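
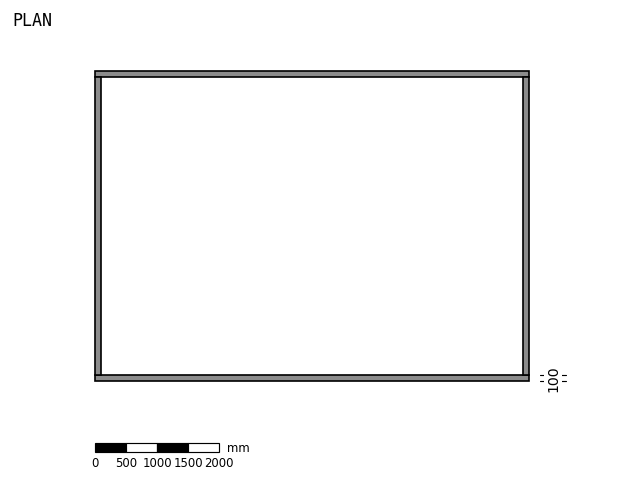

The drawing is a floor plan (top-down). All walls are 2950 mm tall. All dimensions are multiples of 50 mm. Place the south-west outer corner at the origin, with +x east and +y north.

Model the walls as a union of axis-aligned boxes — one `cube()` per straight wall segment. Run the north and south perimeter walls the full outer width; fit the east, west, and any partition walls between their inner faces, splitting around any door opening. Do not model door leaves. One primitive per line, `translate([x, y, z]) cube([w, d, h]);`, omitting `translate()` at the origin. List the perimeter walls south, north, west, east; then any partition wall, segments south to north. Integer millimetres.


cube([7000, 100, 2950]);
translate([0, 4900, 0]) cube([7000, 100, 2950]);
translate([0, 100, 0]) cube([100, 4800, 2950]);
translate([6900, 100, 0]) cube([100, 4800, 2950]);


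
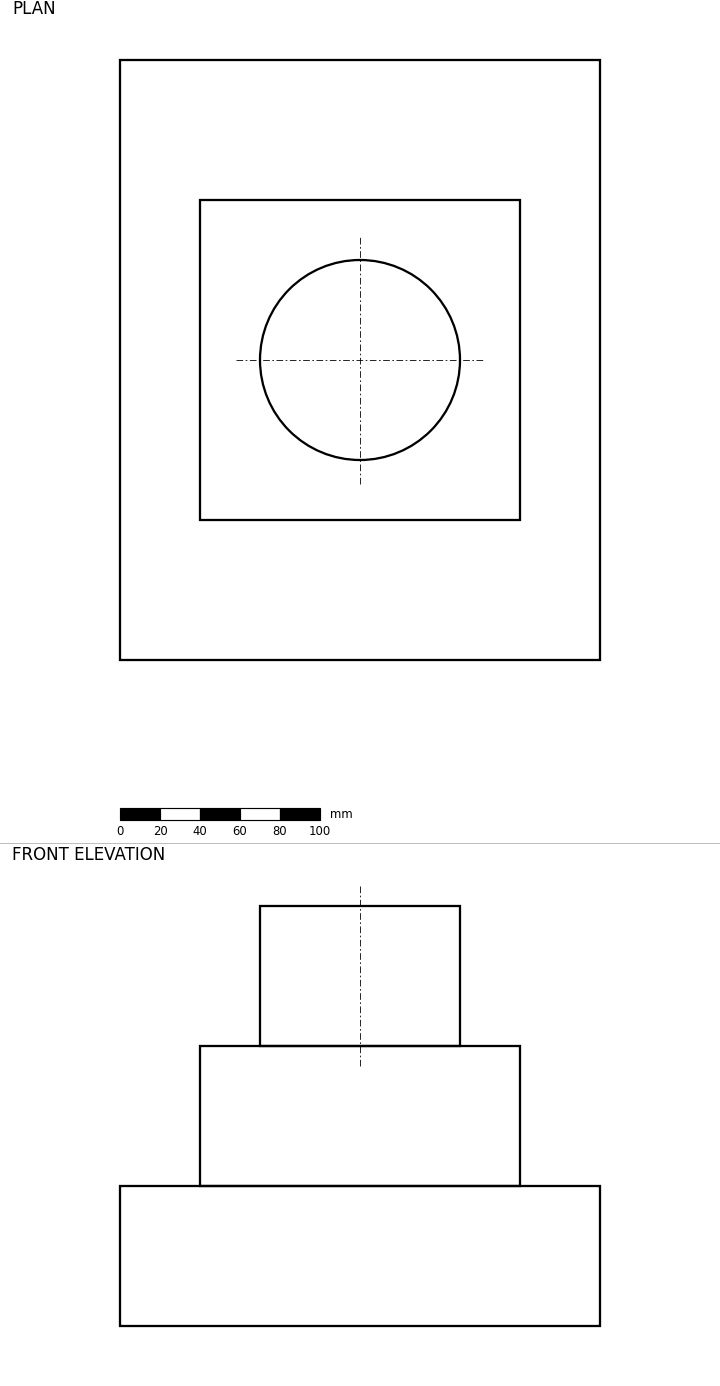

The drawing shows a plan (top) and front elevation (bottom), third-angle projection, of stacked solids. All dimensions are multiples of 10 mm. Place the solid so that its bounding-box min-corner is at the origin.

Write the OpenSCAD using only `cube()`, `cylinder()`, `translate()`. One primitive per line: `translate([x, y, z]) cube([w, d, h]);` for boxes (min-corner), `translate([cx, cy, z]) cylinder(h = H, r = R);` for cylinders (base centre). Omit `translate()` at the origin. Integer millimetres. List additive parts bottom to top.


cube([240, 300, 70]);
translate([40, 70, 70]) cube([160, 160, 70]);
translate([120, 150, 140]) cylinder(h = 70, r = 50);


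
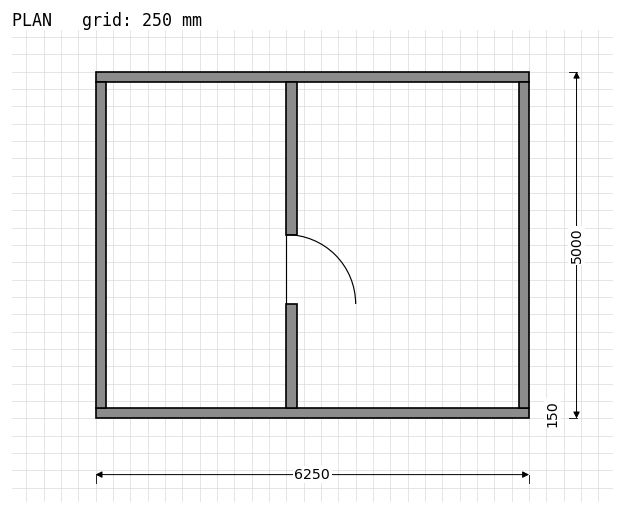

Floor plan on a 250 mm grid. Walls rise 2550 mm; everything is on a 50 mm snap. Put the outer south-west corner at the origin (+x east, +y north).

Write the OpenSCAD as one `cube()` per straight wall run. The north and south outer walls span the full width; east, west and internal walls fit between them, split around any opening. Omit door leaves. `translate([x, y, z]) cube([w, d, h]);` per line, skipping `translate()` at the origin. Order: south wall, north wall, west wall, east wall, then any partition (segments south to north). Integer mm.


cube([6250, 150, 2550]);
translate([0, 4850, 0]) cube([6250, 150, 2550]);
translate([0, 150, 0]) cube([150, 4700, 2550]);
translate([6100, 150, 0]) cube([150, 4700, 2550]);
translate([2750, 150, 0]) cube([150, 1500, 2550]);
translate([2750, 2650, 0]) cube([150, 2200, 2550]);


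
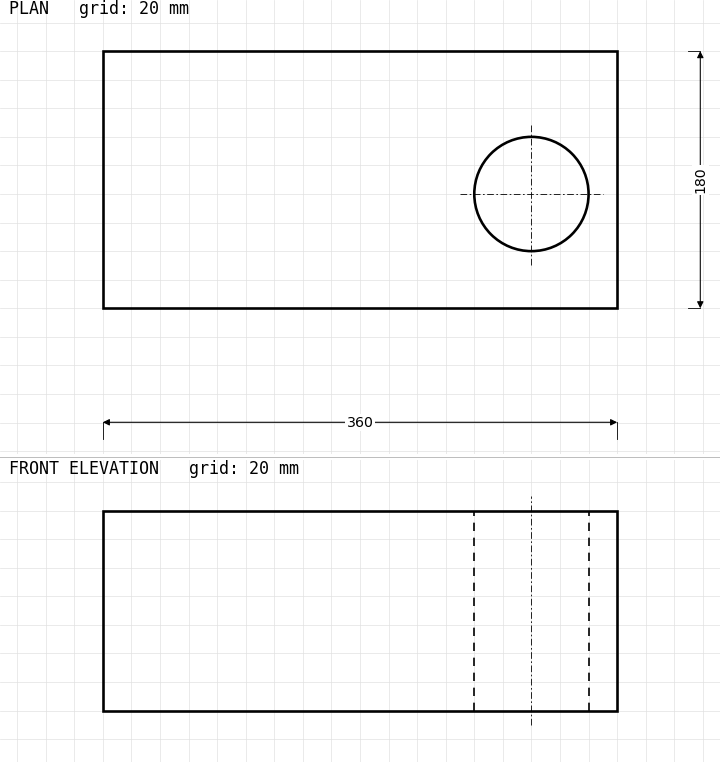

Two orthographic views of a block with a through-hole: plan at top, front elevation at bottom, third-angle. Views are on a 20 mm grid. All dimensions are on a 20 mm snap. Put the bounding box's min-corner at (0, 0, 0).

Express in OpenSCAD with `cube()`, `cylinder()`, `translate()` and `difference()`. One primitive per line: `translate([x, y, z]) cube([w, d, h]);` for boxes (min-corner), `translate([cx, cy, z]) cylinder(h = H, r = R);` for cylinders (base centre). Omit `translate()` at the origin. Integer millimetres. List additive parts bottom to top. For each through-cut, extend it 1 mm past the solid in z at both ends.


difference() {
  cube([360, 180, 140]);
  translate([300, 80, -1]) cylinder(h = 142, r = 40);
}


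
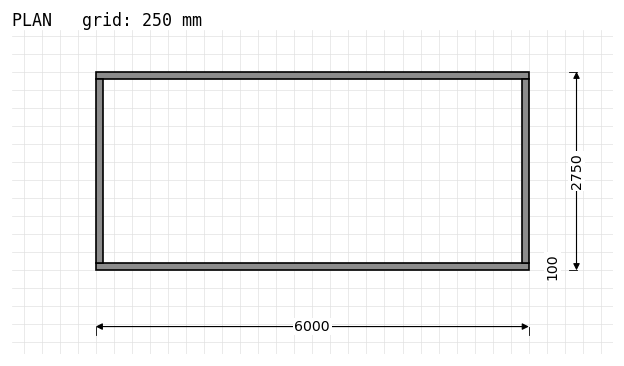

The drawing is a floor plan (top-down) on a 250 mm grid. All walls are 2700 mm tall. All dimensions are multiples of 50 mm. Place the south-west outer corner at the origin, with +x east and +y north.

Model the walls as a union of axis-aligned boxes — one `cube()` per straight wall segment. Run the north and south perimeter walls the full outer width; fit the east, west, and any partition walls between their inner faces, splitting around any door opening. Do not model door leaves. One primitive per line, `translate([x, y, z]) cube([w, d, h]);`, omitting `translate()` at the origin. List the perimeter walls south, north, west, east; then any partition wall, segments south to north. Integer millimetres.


cube([6000, 100, 2700]);
translate([0, 2650, 0]) cube([6000, 100, 2700]);
translate([0, 100, 0]) cube([100, 2550, 2700]);
translate([5900, 100, 0]) cube([100, 2550, 2700]);


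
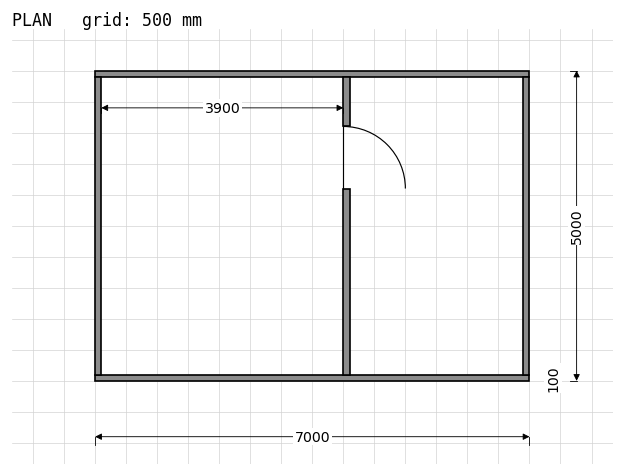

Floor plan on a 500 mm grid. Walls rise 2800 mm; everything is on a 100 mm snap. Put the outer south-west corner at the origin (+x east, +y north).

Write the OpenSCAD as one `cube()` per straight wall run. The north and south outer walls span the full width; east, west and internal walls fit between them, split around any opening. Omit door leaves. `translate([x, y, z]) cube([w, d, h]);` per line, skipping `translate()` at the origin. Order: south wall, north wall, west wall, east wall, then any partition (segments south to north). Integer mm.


cube([7000, 100, 2800]);
translate([0, 4900, 0]) cube([7000, 100, 2800]);
translate([0, 100, 0]) cube([100, 4800, 2800]);
translate([6900, 100, 0]) cube([100, 4800, 2800]);
translate([4000, 100, 0]) cube([100, 3000, 2800]);
translate([4000, 4100, 0]) cube([100, 800, 2800]);


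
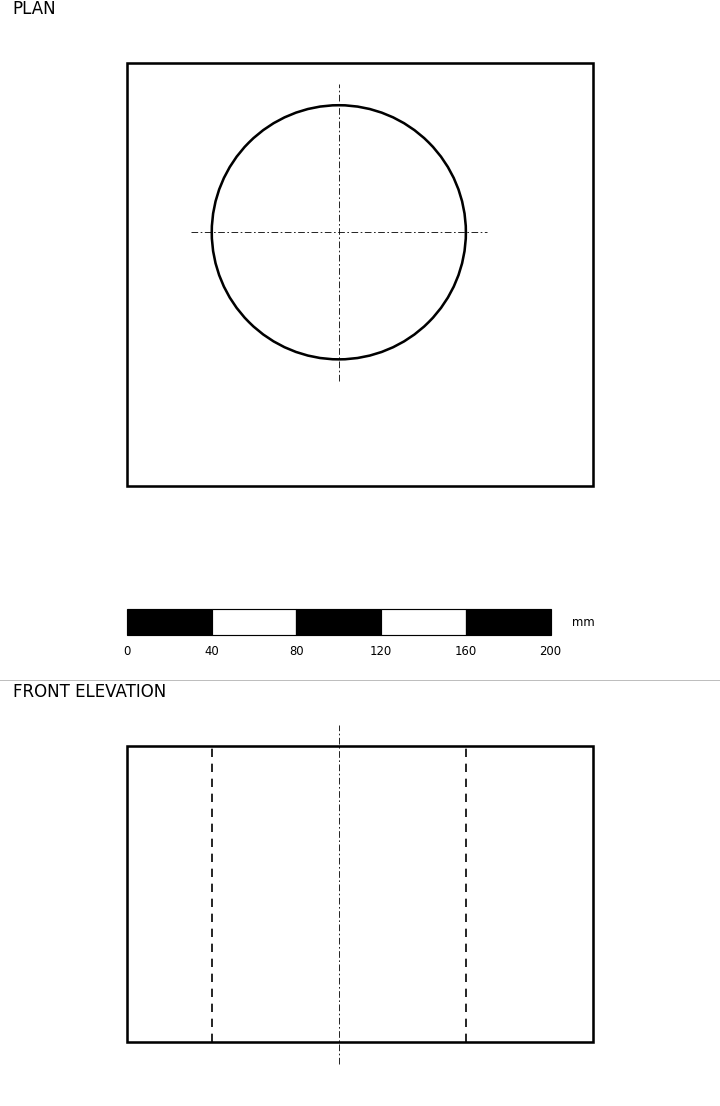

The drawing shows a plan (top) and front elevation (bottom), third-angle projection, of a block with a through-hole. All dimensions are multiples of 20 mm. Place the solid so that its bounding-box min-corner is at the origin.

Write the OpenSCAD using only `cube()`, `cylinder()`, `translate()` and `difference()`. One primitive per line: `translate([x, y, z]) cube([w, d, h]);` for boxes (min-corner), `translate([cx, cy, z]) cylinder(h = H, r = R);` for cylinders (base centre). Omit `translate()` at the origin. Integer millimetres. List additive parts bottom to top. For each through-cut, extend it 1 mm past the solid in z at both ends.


difference() {
  cube([220, 200, 140]);
  translate([100, 120, -1]) cylinder(h = 142, r = 60);
}


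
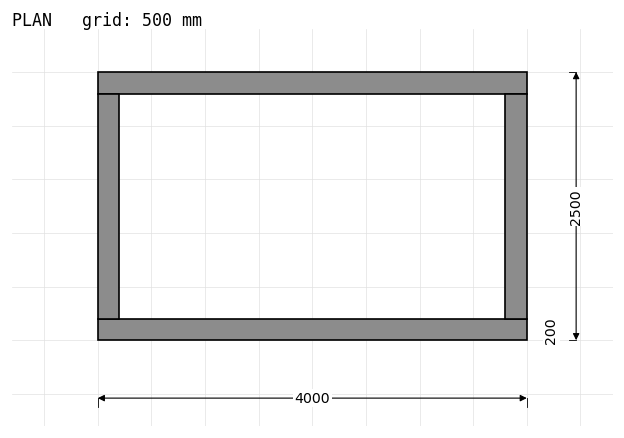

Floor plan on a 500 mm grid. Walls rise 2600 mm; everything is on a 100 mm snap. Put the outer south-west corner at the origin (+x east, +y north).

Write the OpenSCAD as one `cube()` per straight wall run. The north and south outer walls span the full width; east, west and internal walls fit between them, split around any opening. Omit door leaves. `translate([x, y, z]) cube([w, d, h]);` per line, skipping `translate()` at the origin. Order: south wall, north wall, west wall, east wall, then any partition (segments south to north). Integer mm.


cube([4000, 200, 2600]);
translate([0, 2300, 0]) cube([4000, 200, 2600]);
translate([0, 200, 0]) cube([200, 2100, 2600]);
translate([3800, 200, 0]) cube([200, 2100, 2600]);


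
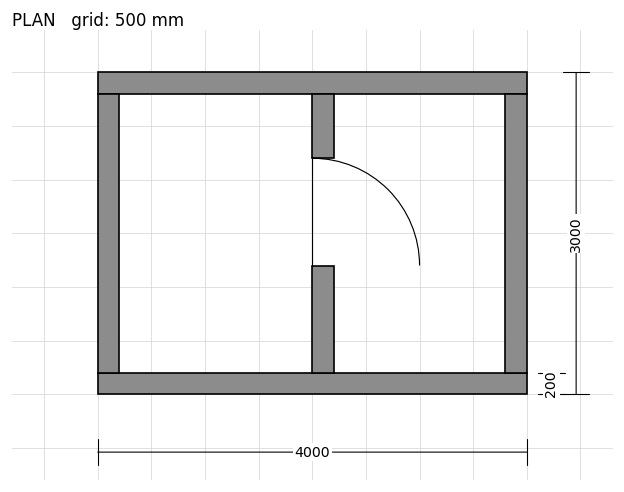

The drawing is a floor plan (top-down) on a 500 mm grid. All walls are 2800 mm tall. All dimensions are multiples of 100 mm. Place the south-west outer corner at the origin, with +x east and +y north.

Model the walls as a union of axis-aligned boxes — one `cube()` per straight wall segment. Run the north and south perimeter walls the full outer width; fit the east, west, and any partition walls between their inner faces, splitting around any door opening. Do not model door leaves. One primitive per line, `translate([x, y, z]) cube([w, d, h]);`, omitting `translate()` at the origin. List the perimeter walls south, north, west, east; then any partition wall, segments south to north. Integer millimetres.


cube([4000, 200, 2800]);
translate([0, 2800, 0]) cube([4000, 200, 2800]);
translate([0, 200, 0]) cube([200, 2600, 2800]);
translate([3800, 200, 0]) cube([200, 2600, 2800]);
translate([2000, 200, 0]) cube([200, 1000, 2800]);
translate([2000, 2200, 0]) cube([200, 600, 2800]);


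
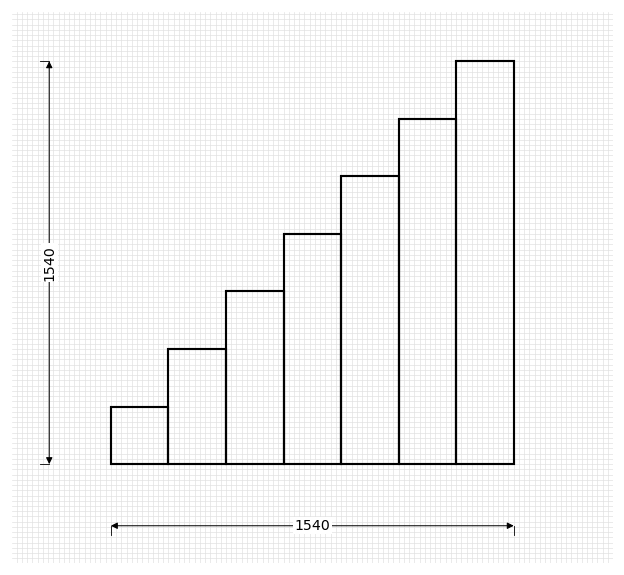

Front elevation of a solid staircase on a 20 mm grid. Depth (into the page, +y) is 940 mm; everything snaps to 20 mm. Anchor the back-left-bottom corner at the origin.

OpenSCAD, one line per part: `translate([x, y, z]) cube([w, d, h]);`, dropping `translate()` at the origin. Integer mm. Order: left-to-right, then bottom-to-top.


cube([220, 940, 220]);
translate([220, 0, 0]) cube([220, 940, 440]);
translate([440, 0, 0]) cube([220, 940, 660]);
translate([660, 0, 0]) cube([220, 940, 880]);
translate([880, 0, 0]) cube([220, 940, 1100]);
translate([1100, 0, 0]) cube([220, 940, 1320]);
translate([1320, 0, 0]) cube([220, 940, 1540]);


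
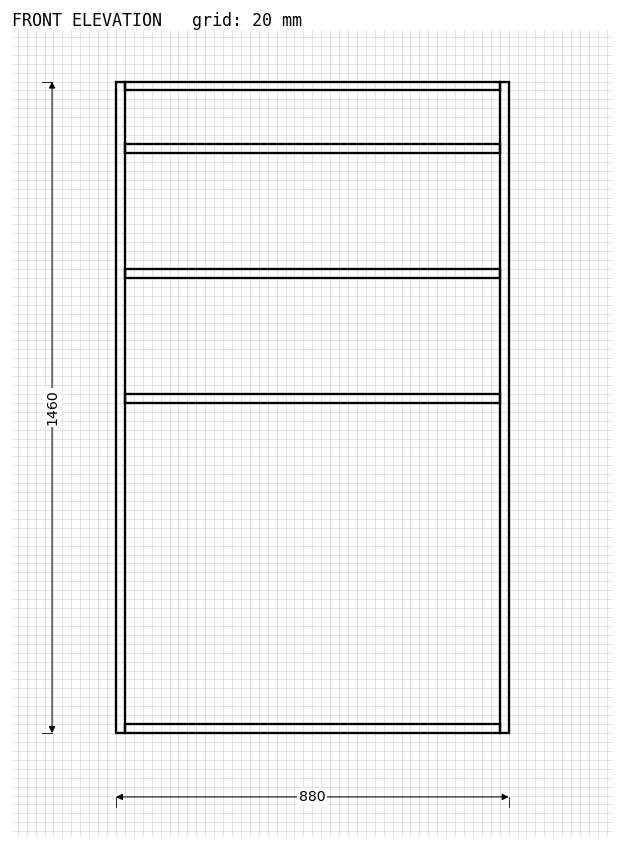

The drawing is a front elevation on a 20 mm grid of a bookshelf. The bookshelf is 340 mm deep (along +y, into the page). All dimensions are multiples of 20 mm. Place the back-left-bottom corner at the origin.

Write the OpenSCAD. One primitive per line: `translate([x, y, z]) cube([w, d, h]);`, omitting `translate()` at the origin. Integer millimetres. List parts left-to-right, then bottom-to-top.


cube([20, 340, 1460]);
translate([20, 0, 0]) cube([840, 340, 20]);
translate([20, 0, 740]) cube([840, 340, 20]);
translate([20, 0, 1020]) cube([840, 340, 20]);
translate([20, 0, 1300]) cube([840, 340, 20]);
translate([20, 0, 1440]) cube([840, 340, 20]);
translate([860, 0, 0]) cube([20, 340, 1460]);


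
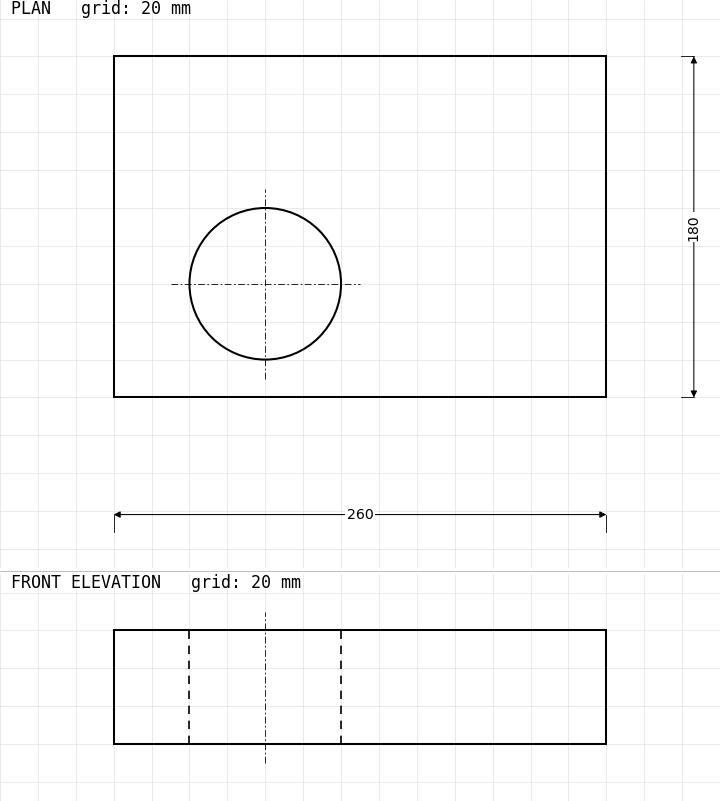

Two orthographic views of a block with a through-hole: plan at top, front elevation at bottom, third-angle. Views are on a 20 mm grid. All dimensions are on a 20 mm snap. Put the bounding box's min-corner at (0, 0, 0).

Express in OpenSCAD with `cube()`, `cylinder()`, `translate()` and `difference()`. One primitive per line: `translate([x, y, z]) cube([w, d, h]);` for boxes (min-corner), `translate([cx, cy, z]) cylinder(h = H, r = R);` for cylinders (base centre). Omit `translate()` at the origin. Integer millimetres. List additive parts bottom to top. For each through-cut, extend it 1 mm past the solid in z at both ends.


difference() {
  cube([260, 180, 60]);
  translate([80, 60, -1]) cylinder(h = 62, r = 40);
}


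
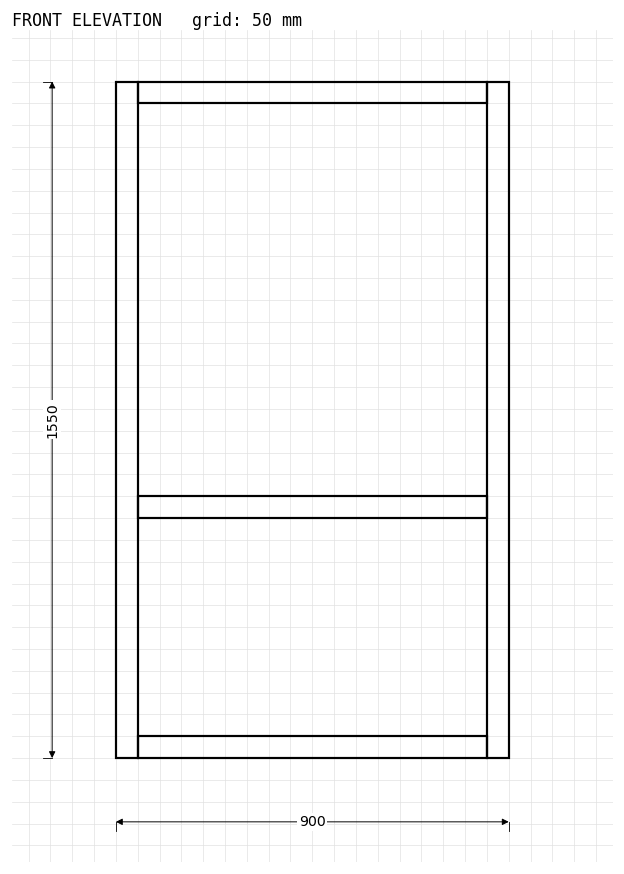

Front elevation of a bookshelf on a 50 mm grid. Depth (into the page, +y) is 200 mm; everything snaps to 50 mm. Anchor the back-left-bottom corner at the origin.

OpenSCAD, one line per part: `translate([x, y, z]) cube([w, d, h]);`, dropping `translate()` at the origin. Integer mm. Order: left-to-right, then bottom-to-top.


cube([50, 200, 1550]);
translate([50, 0, 0]) cube([800, 200, 50]);
translate([50, 0, 550]) cube([800, 200, 50]);
translate([50, 0, 1500]) cube([800, 200, 50]);
translate([850, 0, 0]) cube([50, 200, 1550]);


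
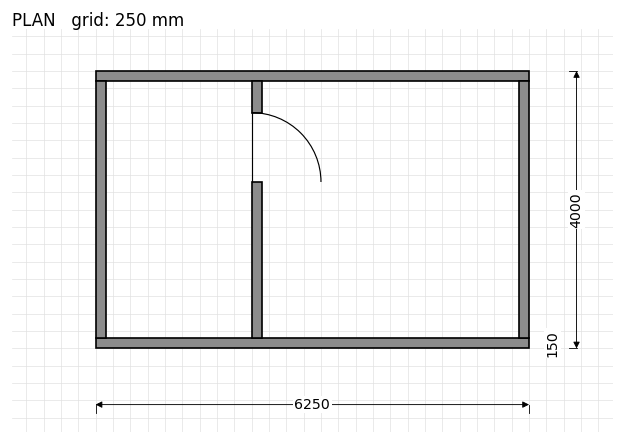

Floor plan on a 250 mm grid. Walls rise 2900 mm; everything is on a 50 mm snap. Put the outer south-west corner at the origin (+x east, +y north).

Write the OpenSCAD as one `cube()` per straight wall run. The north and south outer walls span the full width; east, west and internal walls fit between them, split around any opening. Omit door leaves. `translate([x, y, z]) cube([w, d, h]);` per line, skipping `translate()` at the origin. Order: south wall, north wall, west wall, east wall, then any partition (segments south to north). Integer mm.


cube([6250, 150, 2900]);
translate([0, 3850, 0]) cube([6250, 150, 2900]);
translate([0, 150, 0]) cube([150, 3700, 2900]);
translate([6100, 150, 0]) cube([150, 3700, 2900]);
translate([2250, 150, 0]) cube([150, 2250, 2900]);
translate([2250, 3400, 0]) cube([150, 450, 2900]);


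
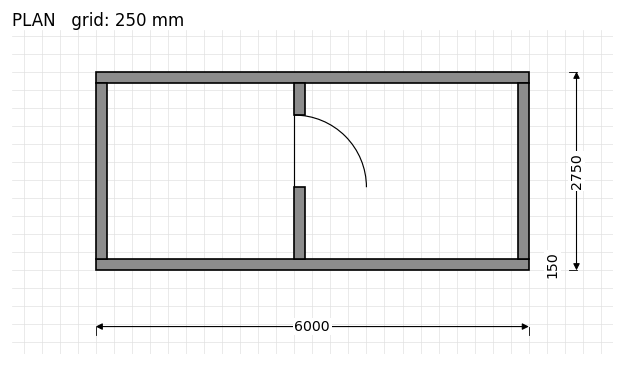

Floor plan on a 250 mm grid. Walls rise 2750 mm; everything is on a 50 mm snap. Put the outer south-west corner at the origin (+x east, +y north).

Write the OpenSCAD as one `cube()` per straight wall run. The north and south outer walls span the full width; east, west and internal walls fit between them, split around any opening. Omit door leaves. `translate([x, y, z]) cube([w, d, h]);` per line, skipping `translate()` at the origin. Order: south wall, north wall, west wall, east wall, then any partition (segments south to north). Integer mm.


cube([6000, 150, 2750]);
translate([0, 2600, 0]) cube([6000, 150, 2750]);
translate([0, 150, 0]) cube([150, 2450, 2750]);
translate([5850, 150, 0]) cube([150, 2450, 2750]);
translate([2750, 150, 0]) cube([150, 1000, 2750]);
translate([2750, 2150, 0]) cube([150, 450, 2750]);


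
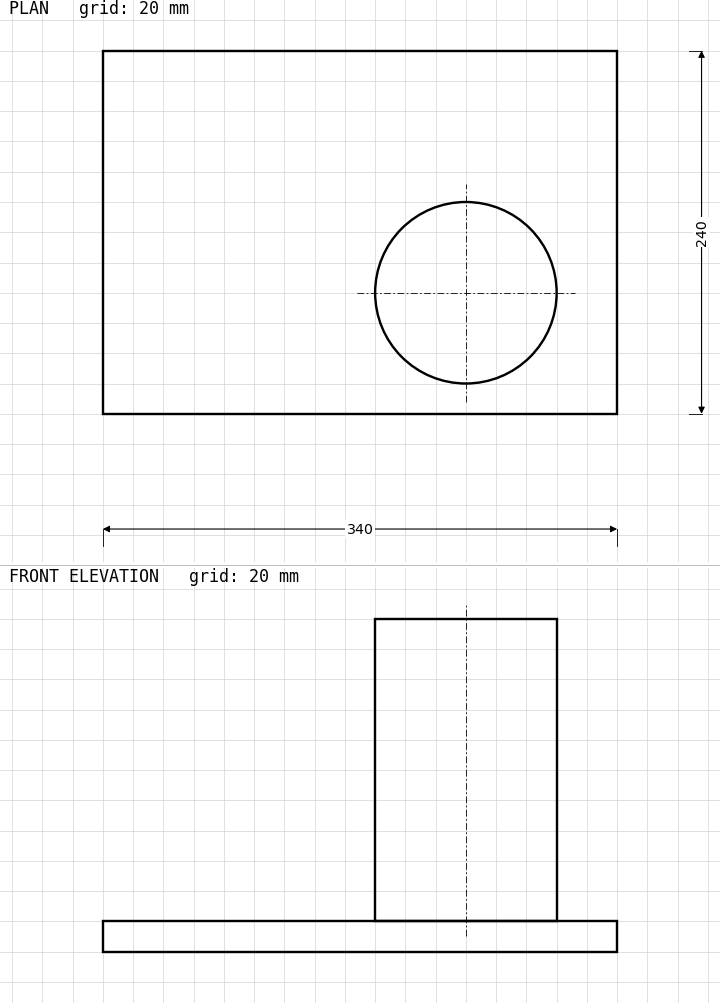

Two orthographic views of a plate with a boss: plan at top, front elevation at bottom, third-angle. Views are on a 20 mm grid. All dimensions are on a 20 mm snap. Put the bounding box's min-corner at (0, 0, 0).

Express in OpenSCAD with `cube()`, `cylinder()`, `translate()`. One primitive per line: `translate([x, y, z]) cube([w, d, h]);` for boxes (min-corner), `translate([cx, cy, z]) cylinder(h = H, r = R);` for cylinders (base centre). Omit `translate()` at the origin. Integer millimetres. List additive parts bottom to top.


cube([340, 240, 20]);
translate([240, 80, 20]) cylinder(h = 200, r = 60);


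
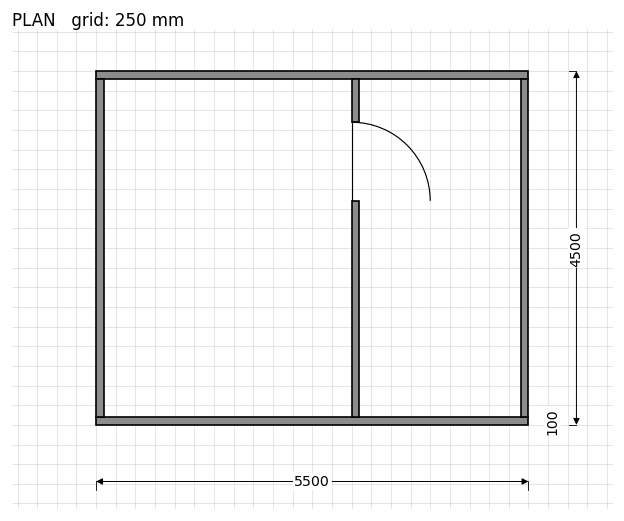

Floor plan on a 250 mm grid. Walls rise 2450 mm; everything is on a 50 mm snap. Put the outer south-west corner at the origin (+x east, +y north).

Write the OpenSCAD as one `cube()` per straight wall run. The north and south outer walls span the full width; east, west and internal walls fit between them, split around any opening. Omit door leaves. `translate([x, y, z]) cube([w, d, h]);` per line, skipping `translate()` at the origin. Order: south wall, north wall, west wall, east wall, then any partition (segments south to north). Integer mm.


cube([5500, 100, 2450]);
translate([0, 4400, 0]) cube([5500, 100, 2450]);
translate([0, 100, 0]) cube([100, 4300, 2450]);
translate([5400, 100, 0]) cube([100, 4300, 2450]);
translate([3250, 100, 0]) cube([100, 2750, 2450]);
translate([3250, 3850, 0]) cube([100, 550, 2450]);


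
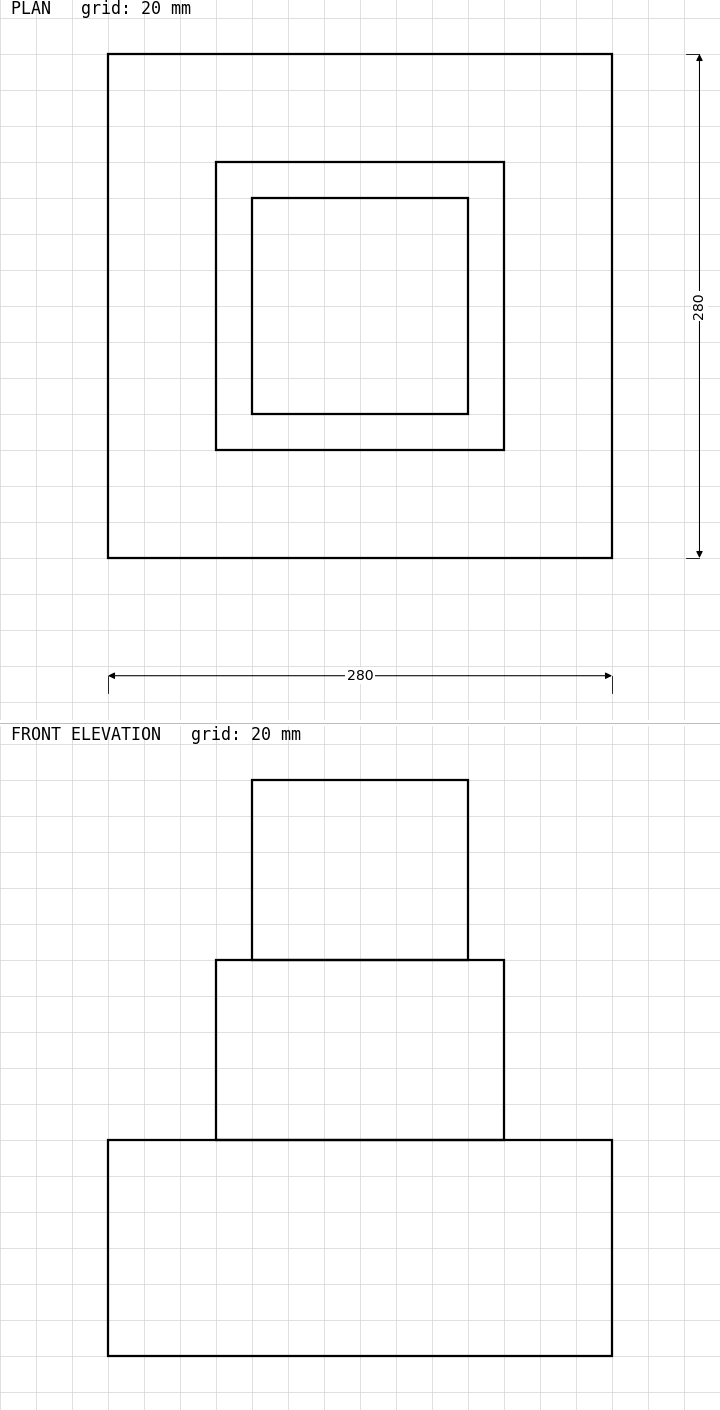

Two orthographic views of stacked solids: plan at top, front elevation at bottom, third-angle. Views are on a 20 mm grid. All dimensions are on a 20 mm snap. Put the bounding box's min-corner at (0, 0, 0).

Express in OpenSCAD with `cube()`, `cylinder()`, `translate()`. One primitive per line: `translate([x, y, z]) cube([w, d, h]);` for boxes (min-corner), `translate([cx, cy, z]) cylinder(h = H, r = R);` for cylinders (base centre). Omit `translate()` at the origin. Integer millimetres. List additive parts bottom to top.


cube([280, 280, 120]);
translate([60, 60, 120]) cube([160, 160, 100]);
translate([80, 80, 220]) cube([120, 120, 100]);


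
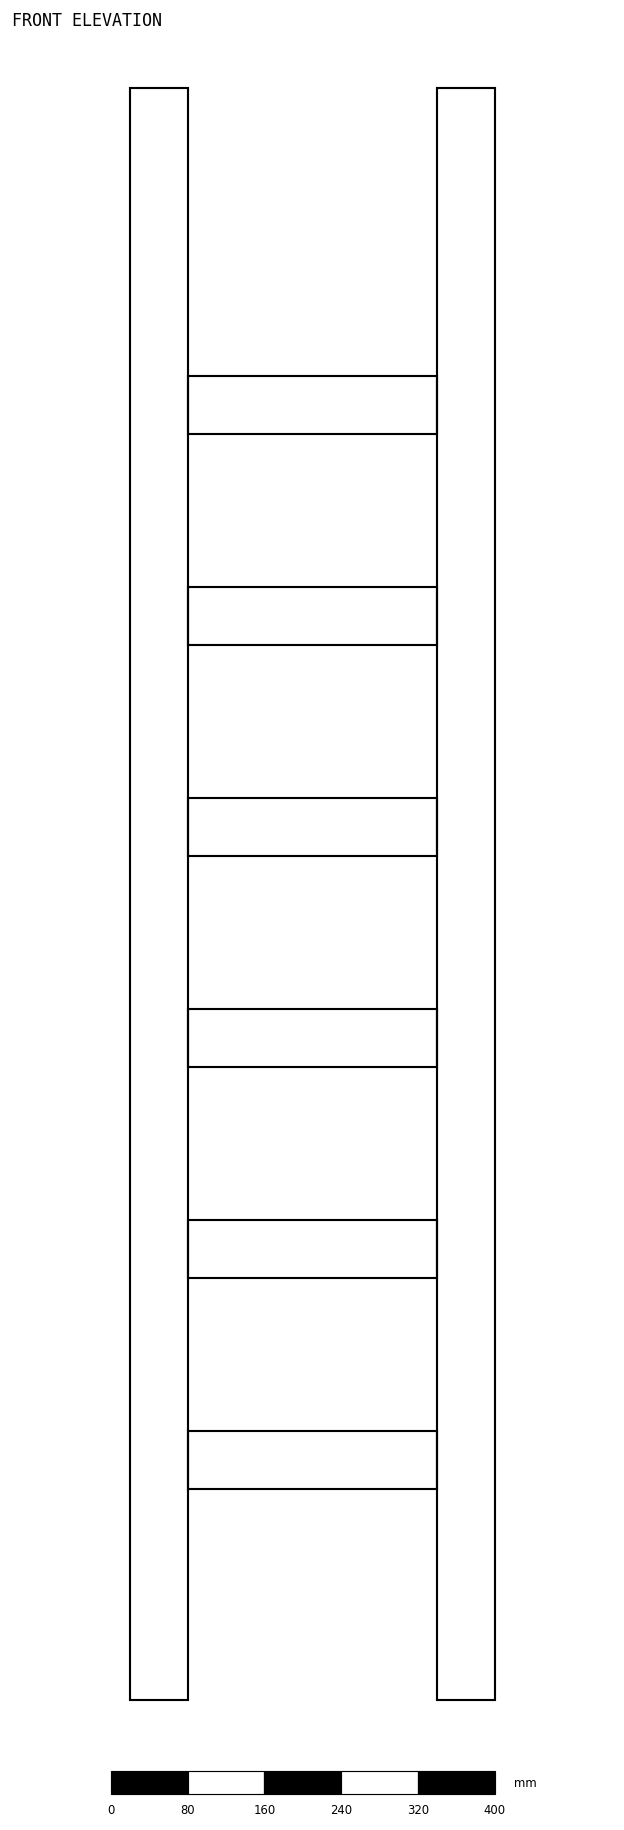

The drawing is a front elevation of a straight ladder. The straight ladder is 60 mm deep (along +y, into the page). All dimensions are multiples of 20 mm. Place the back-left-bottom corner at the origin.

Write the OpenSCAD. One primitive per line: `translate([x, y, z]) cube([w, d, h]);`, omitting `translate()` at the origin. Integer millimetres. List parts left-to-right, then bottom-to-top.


cube([60, 60, 1680]);
translate([60, 0, 220]) cube([260, 60, 60]);
translate([60, 0, 440]) cube([260, 60, 60]);
translate([60, 0, 660]) cube([260, 60, 60]);
translate([60, 0, 880]) cube([260, 60, 60]);
translate([60, 0, 1100]) cube([260, 60, 60]);
translate([60, 0, 1320]) cube([260, 60, 60]);
translate([320, 0, 0]) cube([60, 60, 1680]);


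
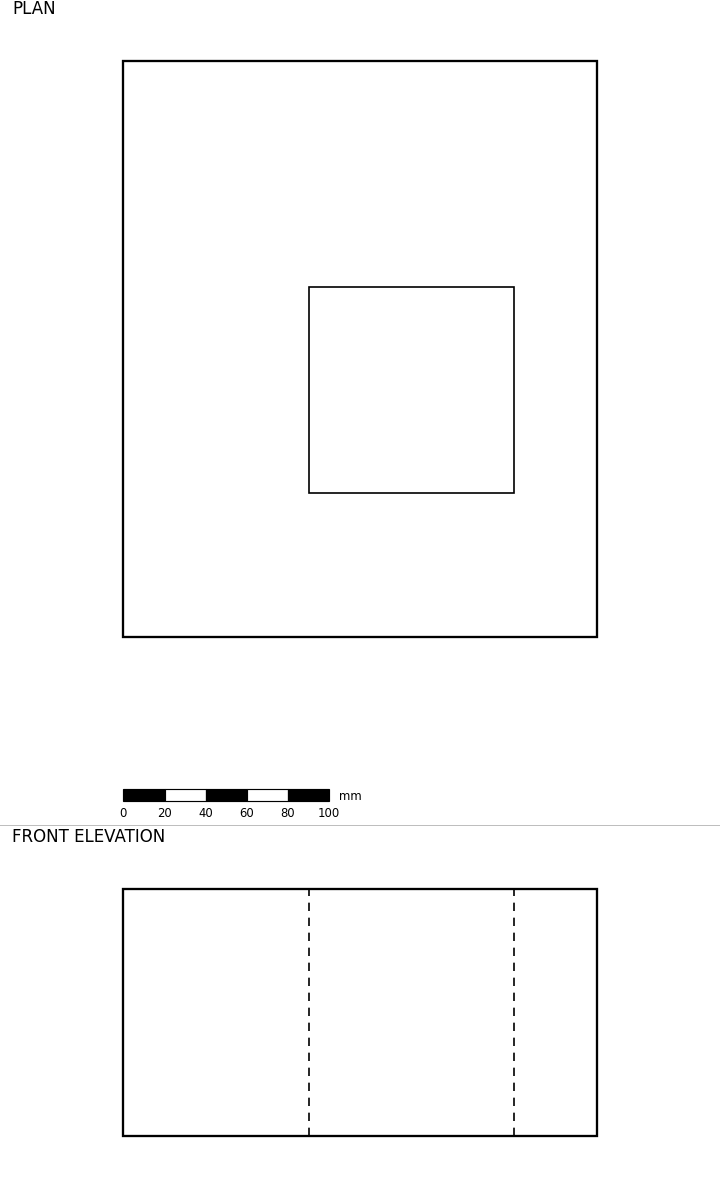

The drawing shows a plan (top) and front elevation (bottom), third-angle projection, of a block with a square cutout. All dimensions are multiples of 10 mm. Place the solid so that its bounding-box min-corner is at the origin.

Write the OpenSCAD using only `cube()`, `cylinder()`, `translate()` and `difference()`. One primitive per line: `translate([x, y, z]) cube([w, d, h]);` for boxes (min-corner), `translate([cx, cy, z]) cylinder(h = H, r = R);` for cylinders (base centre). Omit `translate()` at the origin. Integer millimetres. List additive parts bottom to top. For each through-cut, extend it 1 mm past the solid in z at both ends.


difference() {
  cube([230, 280, 120]);
  translate([90, 70, -1]) cube([100, 100, 122]);
}


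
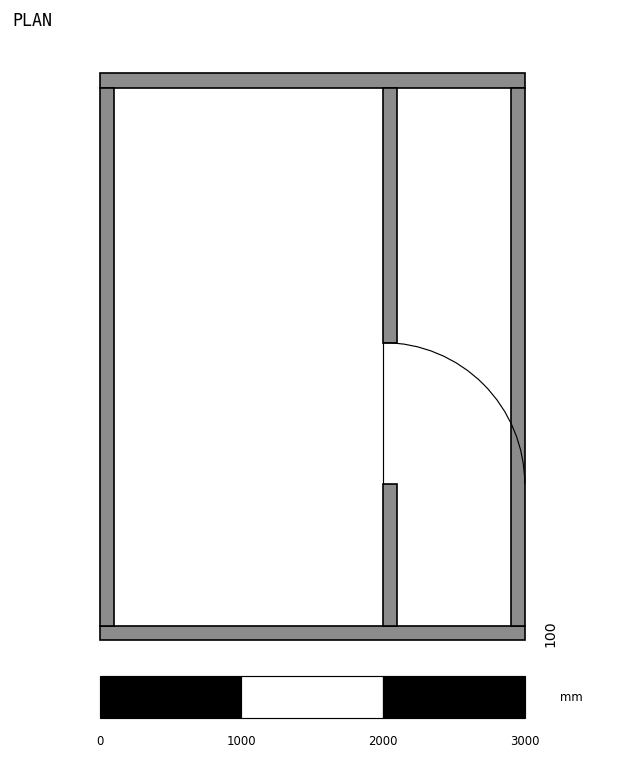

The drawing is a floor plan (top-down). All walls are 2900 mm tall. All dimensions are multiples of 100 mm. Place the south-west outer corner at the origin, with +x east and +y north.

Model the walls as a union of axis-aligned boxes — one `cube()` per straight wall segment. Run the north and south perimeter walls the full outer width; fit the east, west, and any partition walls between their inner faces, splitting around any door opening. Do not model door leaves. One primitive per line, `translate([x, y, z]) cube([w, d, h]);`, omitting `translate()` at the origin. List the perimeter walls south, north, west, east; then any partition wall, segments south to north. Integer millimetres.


cube([3000, 100, 2900]);
translate([0, 3900, 0]) cube([3000, 100, 2900]);
translate([0, 100, 0]) cube([100, 3800, 2900]);
translate([2900, 100, 0]) cube([100, 3800, 2900]);
translate([2000, 100, 0]) cube([100, 1000, 2900]);
translate([2000, 2100, 0]) cube([100, 1800, 2900]);


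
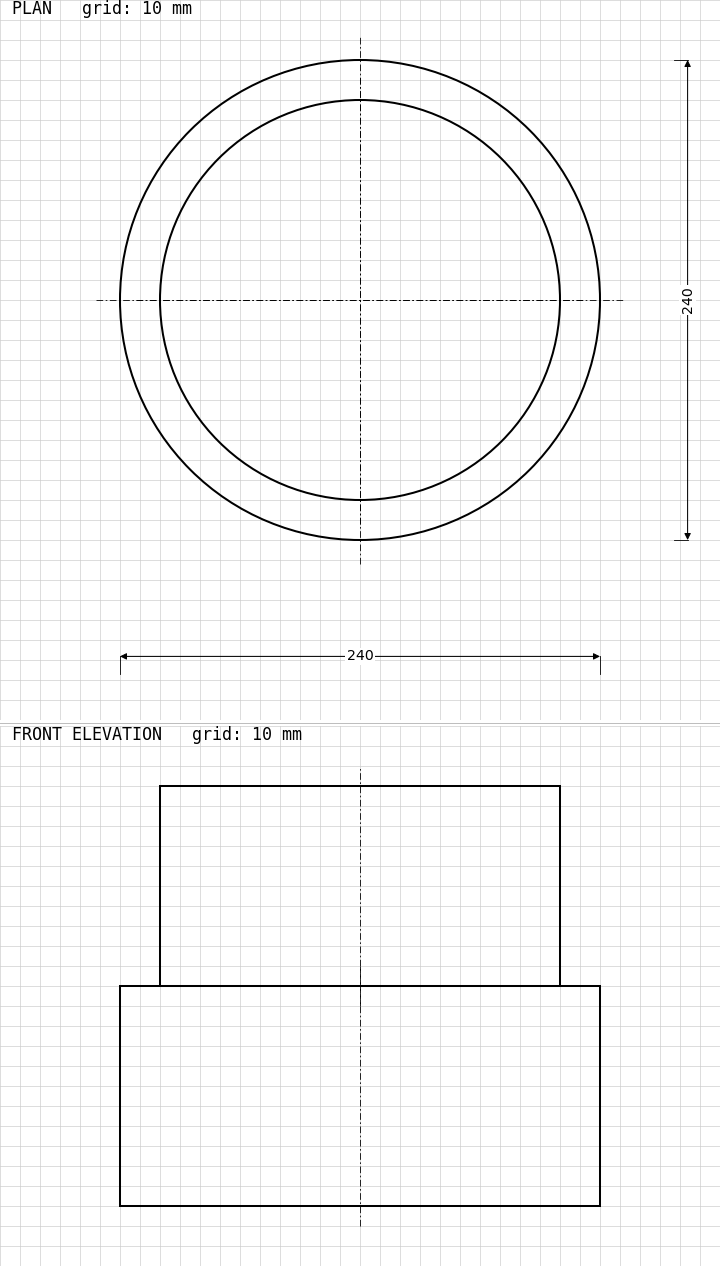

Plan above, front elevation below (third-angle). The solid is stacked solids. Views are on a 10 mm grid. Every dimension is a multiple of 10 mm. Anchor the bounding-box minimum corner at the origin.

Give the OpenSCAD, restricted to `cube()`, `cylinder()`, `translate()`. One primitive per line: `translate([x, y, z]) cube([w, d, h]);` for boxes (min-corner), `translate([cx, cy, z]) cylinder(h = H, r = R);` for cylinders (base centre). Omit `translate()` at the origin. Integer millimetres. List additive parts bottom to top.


translate([120, 120, 0]) cylinder(h = 110, r = 120);
translate([120, 120, 110]) cylinder(h = 100, r = 100);


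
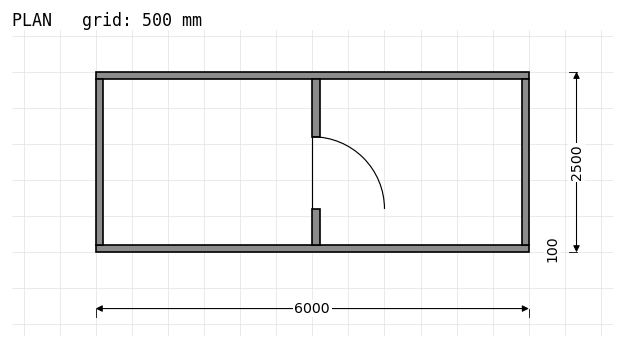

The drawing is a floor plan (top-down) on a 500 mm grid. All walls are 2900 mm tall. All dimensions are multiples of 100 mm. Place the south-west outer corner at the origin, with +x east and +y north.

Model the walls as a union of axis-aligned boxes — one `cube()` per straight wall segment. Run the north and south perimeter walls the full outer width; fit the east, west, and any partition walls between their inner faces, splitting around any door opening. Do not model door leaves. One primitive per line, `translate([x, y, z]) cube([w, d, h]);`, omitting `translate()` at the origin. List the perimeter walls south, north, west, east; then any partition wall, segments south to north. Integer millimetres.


cube([6000, 100, 2900]);
translate([0, 2400, 0]) cube([6000, 100, 2900]);
translate([0, 100, 0]) cube([100, 2300, 2900]);
translate([5900, 100, 0]) cube([100, 2300, 2900]);
translate([3000, 100, 0]) cube([100, 500, 2900]);
translate([3000, 1600, 0]) cube([100, 800, 2900]);


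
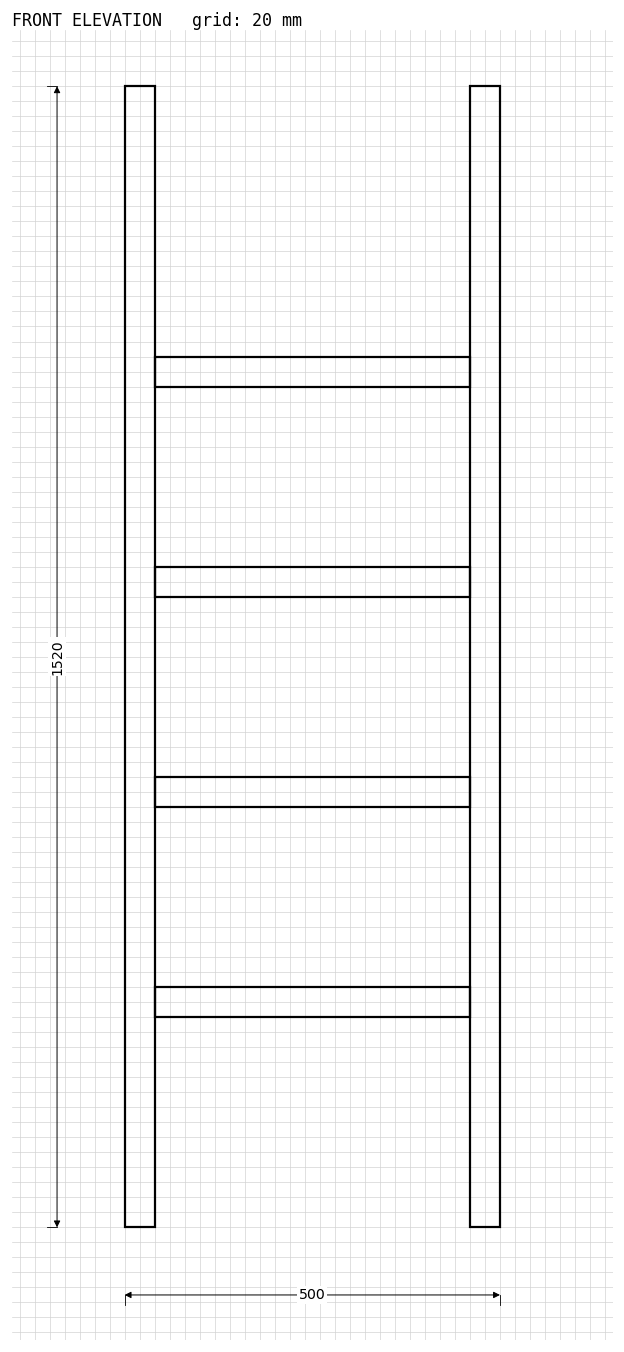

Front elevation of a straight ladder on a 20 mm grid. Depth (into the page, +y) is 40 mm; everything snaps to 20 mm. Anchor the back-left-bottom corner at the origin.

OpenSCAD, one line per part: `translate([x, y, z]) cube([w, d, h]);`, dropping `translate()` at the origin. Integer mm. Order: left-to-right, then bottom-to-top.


cube([40, 40, 1520]);
translate([40, 0, 280]) cube([420, 40, 40]);
translate([40, 0, 560]) cube([420, 40, 40]);
translate([40, 0, 840]) cube([420, 40, 40]);
translate([40, 0, 1120]) cube([420, 40, 40]);
translate([460, 0, 0]) cube([40, 40, 1520]);


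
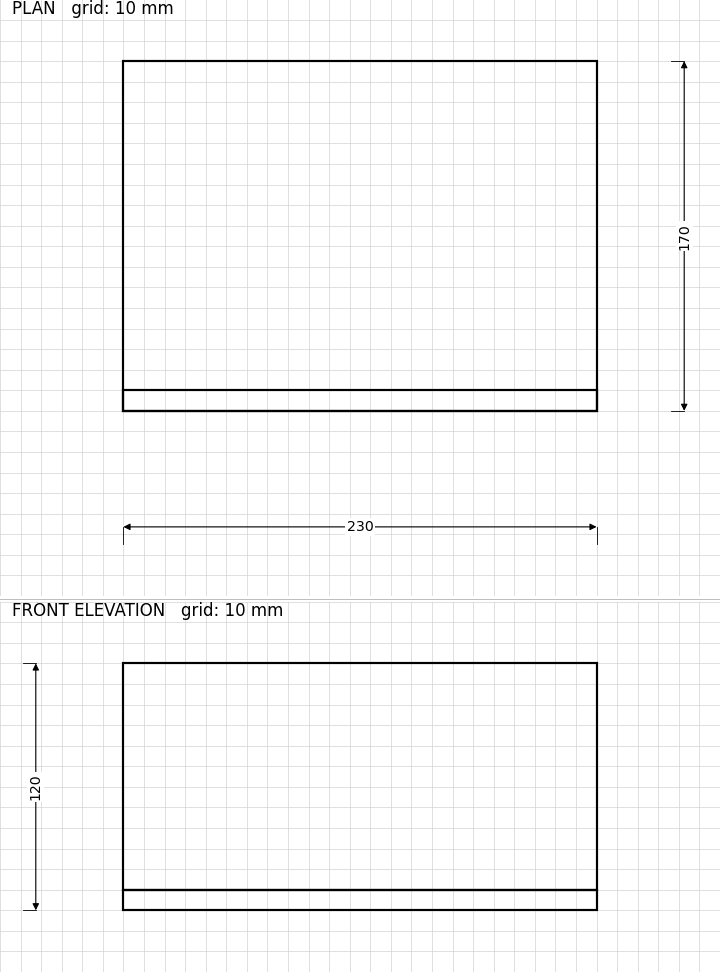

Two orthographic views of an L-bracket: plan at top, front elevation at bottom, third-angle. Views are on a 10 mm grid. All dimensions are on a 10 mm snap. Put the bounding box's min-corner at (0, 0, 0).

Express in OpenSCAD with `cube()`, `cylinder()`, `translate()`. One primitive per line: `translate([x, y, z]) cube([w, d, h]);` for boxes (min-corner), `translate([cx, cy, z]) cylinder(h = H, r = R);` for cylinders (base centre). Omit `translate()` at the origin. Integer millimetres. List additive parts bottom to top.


cube([230, 170, 10]);
translate([0, 0, 10]) cube([230, 10, 110]);


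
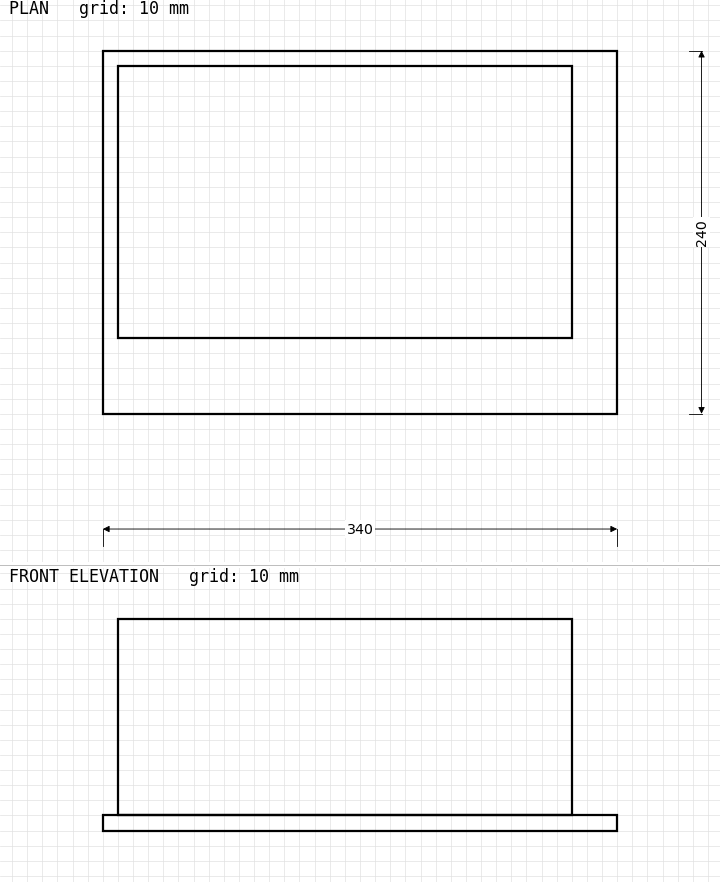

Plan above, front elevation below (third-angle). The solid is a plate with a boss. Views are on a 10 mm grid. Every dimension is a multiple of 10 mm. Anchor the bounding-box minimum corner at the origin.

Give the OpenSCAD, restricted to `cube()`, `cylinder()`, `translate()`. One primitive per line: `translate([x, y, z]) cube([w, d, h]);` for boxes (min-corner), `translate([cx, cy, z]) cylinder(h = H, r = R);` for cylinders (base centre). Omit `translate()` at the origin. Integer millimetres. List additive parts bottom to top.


cube([340, 240, 10]);
translate([10, 50, 10]) cube([300, 180, 130]);


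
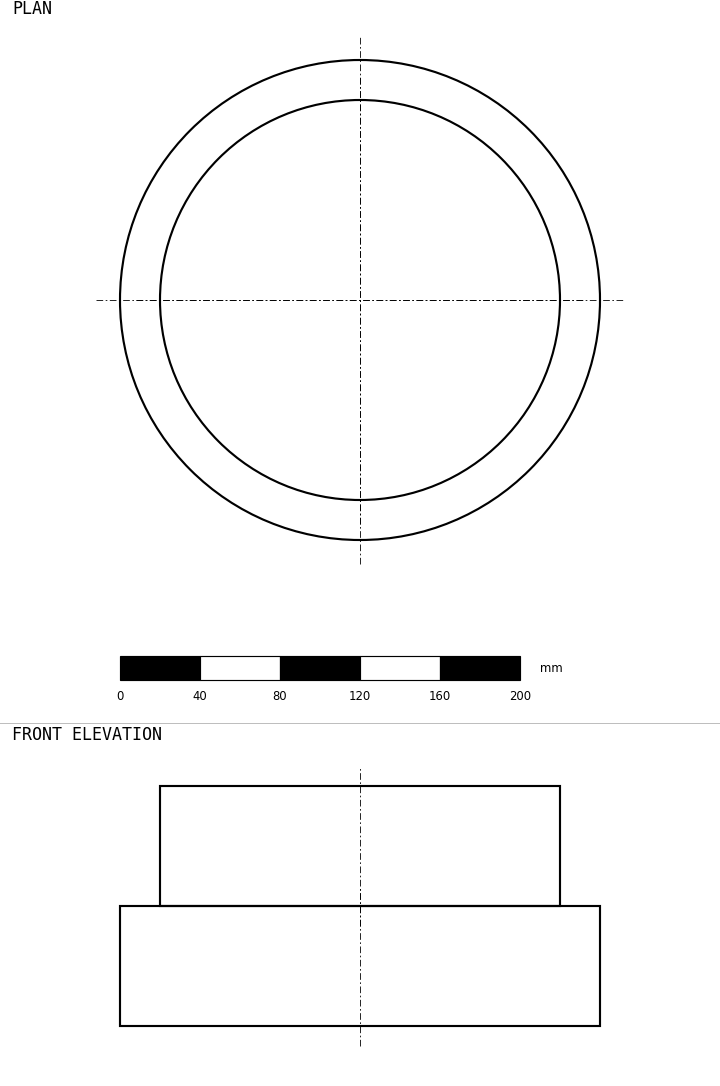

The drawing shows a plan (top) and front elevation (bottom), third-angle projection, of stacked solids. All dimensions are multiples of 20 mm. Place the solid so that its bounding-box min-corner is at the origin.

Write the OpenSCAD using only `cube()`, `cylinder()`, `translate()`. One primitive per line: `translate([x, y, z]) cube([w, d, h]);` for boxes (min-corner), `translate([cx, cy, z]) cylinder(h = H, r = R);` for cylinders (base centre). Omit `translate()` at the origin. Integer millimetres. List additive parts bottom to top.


translate([120, 120, 0]) cylinder(h = 60, r = 120);
translate([120, 120, 60]) cylinder(h = 60, r = 100);


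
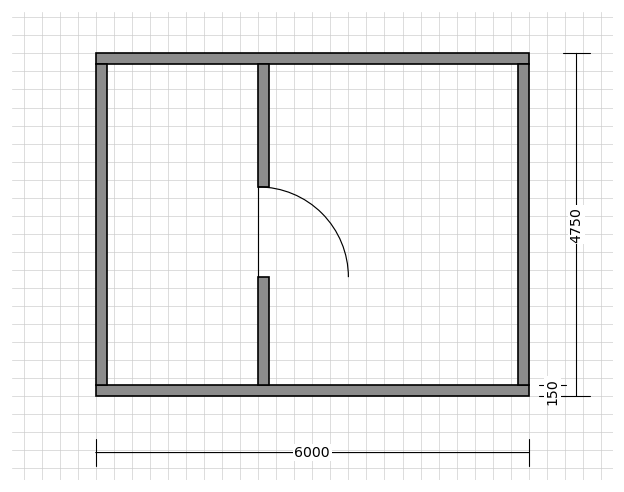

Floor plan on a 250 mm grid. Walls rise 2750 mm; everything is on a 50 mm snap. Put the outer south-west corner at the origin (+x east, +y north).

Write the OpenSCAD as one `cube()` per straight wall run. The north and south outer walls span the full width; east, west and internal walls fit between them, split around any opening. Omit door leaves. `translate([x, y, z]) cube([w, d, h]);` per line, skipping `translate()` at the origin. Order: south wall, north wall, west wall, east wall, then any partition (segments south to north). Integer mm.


cube([6000, 150, 2750]);
translate([0, 4600, 0]) cube([6000, 150, 2750]);
translate([0, 150, 0]) cube([150, 4450, 2750]);
translate([5850, 150, 0]) cube([150, 4450, 2750]);
translate([2250, 150, 0]) cube([150, 1500, 2750]);
translate([2250, 2900, 0]) cube([150, 1700, 2750]);


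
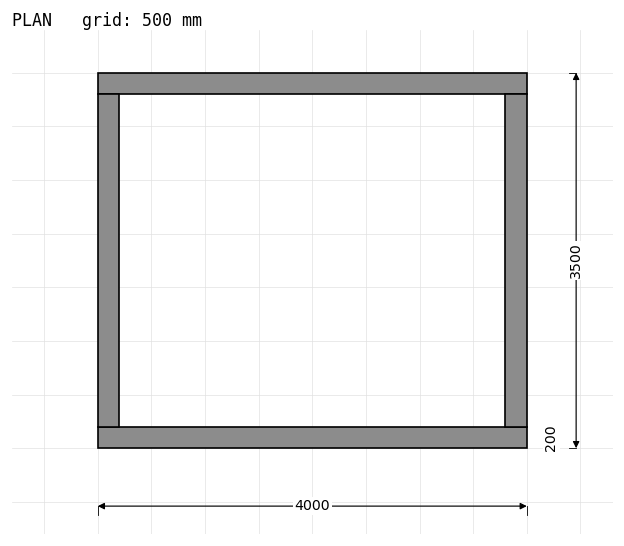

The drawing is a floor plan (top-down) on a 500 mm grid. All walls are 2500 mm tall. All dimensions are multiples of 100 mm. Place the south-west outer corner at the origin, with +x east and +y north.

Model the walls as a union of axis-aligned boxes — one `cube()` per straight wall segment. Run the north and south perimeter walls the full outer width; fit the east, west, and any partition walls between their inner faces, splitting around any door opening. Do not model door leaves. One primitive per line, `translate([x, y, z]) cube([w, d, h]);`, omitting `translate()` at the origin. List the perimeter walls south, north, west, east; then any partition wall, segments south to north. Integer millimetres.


cube([4000, 200, 2500]);
translate([0, 3300, 0]) cube([4000, 200, 2500]);
translate([0, 200, 0]) cube([200, 3100, 2500]);
translate([3800, 200, 0]) cube([200, 3100, 2500]);


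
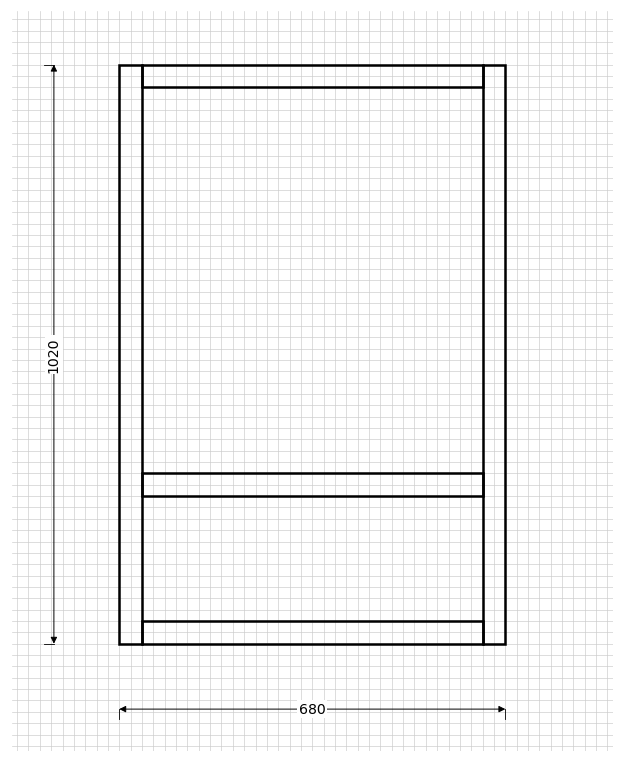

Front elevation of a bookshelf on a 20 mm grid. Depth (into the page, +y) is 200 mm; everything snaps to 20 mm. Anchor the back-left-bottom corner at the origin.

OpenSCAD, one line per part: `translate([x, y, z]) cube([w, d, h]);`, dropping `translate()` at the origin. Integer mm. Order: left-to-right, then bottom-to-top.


cube([40, 200, 1020]);
translate([40, 0, 0]) cube([600, 200, 40]);
translate([40, 0, 260]) cube([600, 200, 40]);
translate([40, 0, 980]) cube([600, 200, 40]);
translate([640, 0, 0]) cube([40, 200, 1020]);


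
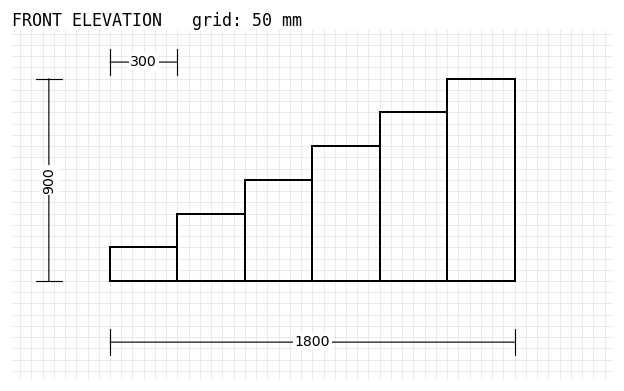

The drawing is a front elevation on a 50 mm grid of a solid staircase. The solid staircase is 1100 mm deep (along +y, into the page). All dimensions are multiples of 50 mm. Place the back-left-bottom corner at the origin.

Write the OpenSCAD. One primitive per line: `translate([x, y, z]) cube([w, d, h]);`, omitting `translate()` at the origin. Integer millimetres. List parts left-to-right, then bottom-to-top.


cube([300, 1100, 150]);
translate([300, 0, 0]) cube([300, 1100, 300]);
translate([600, 0, 0]) cube([300, 1100, 450]);
translate([900, 0, 0]) cube([300, 1100, 600]);
translate([1200, 0, 0]) cube([300, 1100, 750]);
translate([1500, 0, 0]) cube([300, 1100, 900]);


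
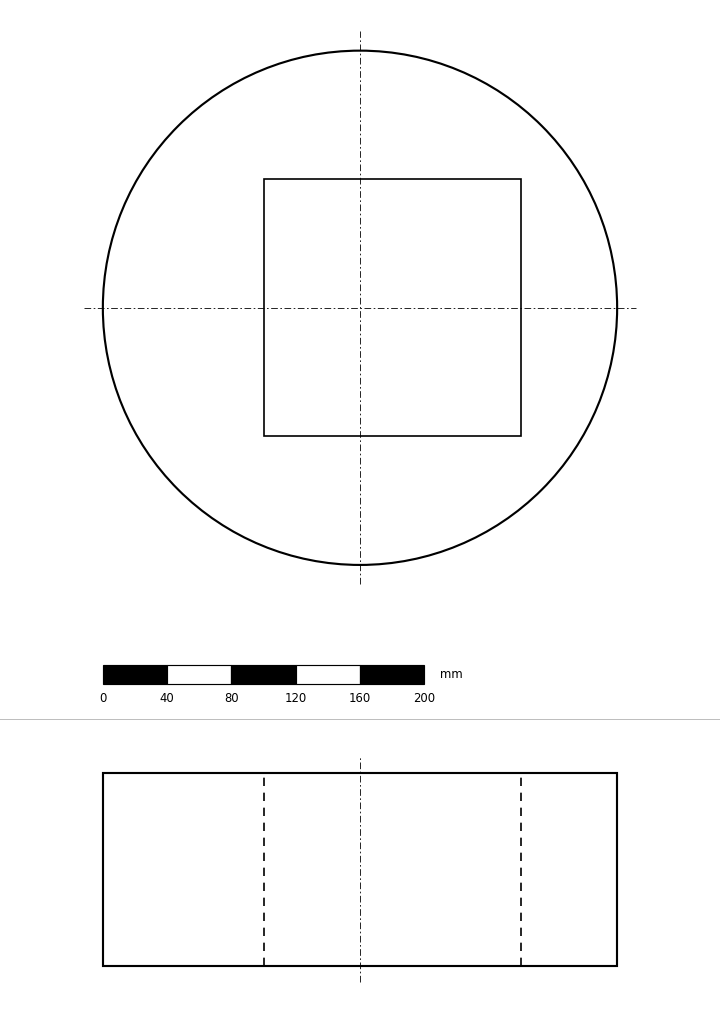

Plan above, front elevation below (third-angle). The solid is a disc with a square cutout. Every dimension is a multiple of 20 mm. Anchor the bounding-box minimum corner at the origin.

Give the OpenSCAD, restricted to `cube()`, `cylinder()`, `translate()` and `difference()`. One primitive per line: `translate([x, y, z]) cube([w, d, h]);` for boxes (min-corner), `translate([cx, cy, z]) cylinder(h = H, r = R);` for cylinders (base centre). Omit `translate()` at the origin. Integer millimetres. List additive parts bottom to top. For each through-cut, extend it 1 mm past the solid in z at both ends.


difference() {
  translate([160, 160, 0]) cylinder(h = 120, r = 160);
  translate([100, 80, -1]) cube([160, 160, 122]);
}


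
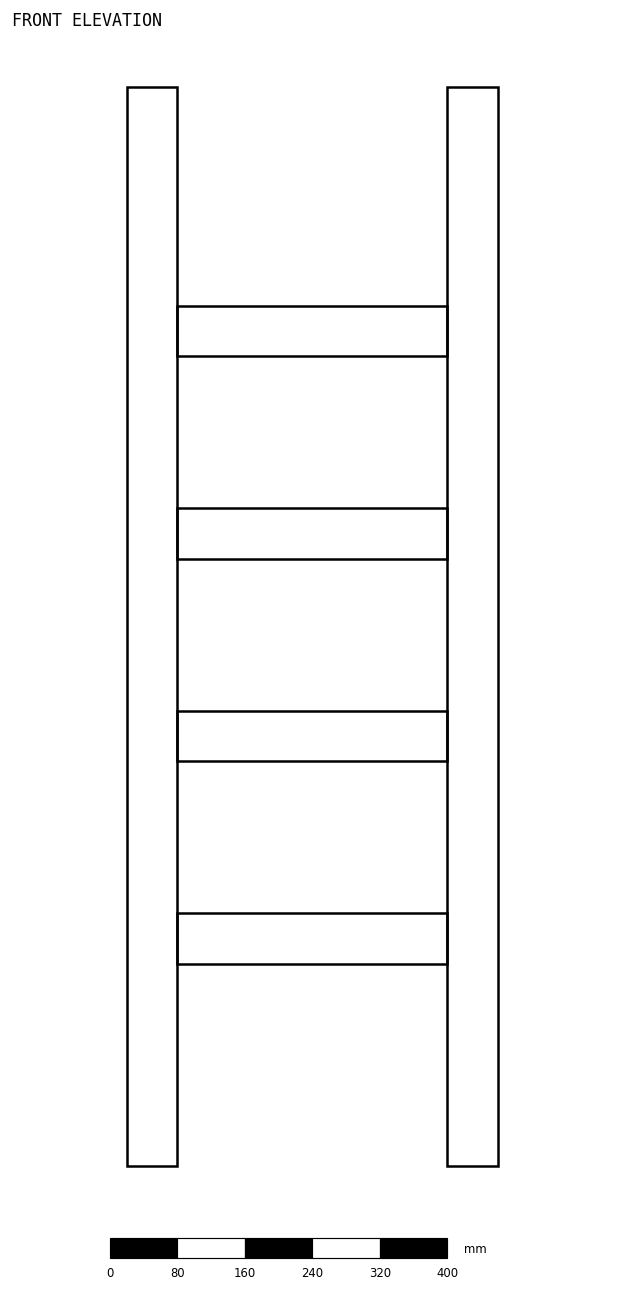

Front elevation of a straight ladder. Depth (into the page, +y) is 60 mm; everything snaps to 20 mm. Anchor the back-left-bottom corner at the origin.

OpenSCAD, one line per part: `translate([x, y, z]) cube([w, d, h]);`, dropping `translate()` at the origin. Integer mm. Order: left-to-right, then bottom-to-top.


cube([60, 60, 1280]);
translate([60, 0, 240]) cube([320, 60, 60]);
translate([60, 0, 480]) cube([320, 60, 60]);
translate([60, 0, 720]) cube([320, 60, 60]);
translate([60, 0, 960]) cube([320, 60, 60]);
translate([380, 0, 0]) cube([60, 60, 1280]);


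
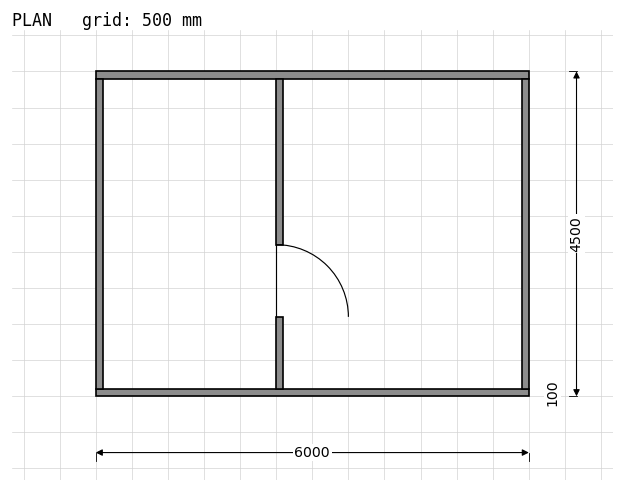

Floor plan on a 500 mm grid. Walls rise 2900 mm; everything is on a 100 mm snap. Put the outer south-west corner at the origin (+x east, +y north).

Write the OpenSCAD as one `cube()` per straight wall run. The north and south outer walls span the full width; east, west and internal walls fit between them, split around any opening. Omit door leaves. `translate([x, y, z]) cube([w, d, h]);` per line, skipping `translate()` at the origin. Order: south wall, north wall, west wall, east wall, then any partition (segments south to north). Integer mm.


cube([6000, 100, 2900]);
translate([0, 4400, 0]) cube([6000, 100, 2900]);
translate([0, 100, 0]) cube([100, 4300, 2900]);
translate([5900, 100, 0]) cube([100, 4300, 2900]);
translate([2500, 100, 0]) cube([100, 1000, 2900]);
translate([2500, 2100, 0]) cube([100, 2300, 2900]);


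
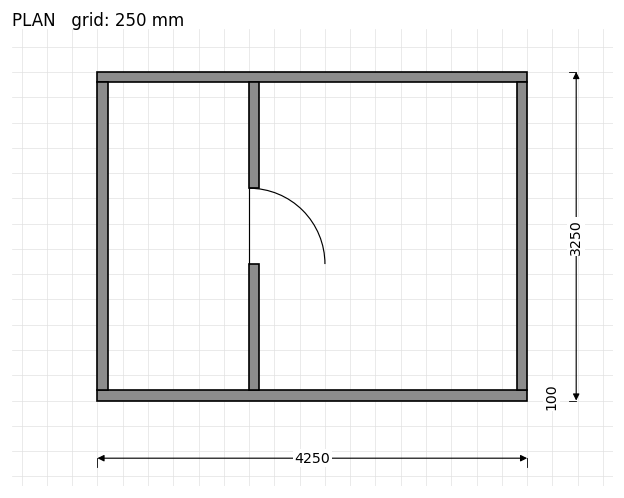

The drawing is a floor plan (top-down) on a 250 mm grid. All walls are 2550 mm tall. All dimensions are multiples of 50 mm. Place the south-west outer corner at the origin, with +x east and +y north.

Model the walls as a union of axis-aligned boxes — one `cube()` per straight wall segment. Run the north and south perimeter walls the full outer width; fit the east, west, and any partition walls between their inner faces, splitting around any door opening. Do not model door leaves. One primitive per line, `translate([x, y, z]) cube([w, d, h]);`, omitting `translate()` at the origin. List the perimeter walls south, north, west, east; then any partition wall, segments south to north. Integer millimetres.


cube([4250, 100, 2550]);
translate([0, 3150, 0]) cube([4250, 100, 2550]);
translate([0, 100, 0]) cube([100, 3050, 2550]);
translate([4150, 100, 0]) cube([100, 3050, 2550]);
translate([1500, 100, 0]) cube([100, 1250, 2550]);
translate([1500, 2100, 0]) cube([100, 1050, 2550]);


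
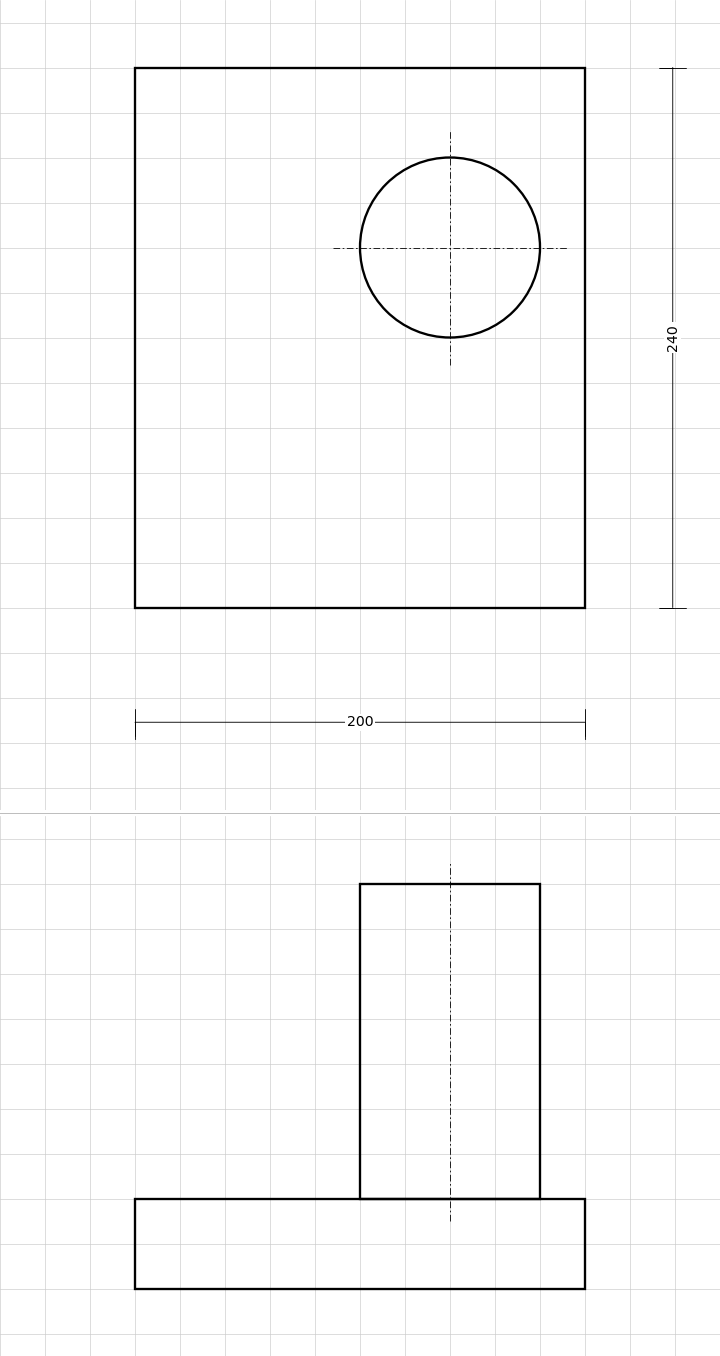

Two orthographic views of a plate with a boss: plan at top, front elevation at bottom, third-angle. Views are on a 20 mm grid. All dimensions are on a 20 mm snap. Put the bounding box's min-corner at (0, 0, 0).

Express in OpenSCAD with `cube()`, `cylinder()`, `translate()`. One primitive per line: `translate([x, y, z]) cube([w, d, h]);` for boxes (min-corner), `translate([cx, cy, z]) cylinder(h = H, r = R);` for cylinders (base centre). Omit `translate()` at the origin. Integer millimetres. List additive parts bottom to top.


cube([200, 240, 40]);
translate([140, 160, 40]) cylinder(h = 140, r = 40);


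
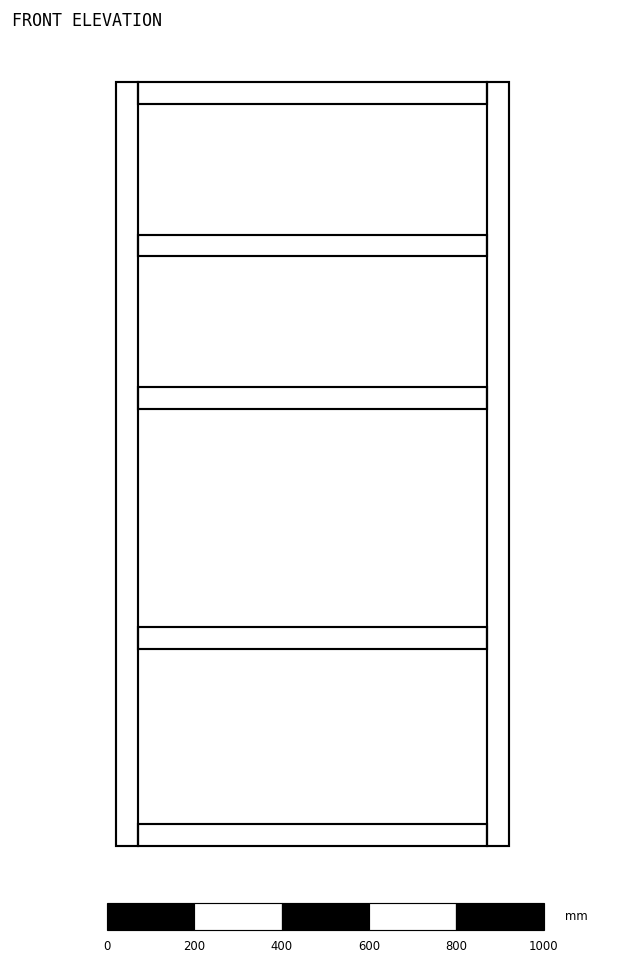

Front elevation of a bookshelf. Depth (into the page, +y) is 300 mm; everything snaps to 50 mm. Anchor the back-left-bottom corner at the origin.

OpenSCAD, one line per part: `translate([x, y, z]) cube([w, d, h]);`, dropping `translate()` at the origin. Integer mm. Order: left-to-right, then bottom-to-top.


cube([50, 300, 1750]);
translate([50, 0, 0]) cube([800, 300, 50]);
translate([50, 0, 450]) cube([800, 300, 50]);
translate([50, 0, 1000]) cube([800, 300, 50]);
translate([50, 0, 1350]) cube([800, 300, 50]);
translate([50, 0, 1700]) cube([800, 300, 50]);
translate([850, 0, 0]) cube([50, 300, 1750]);


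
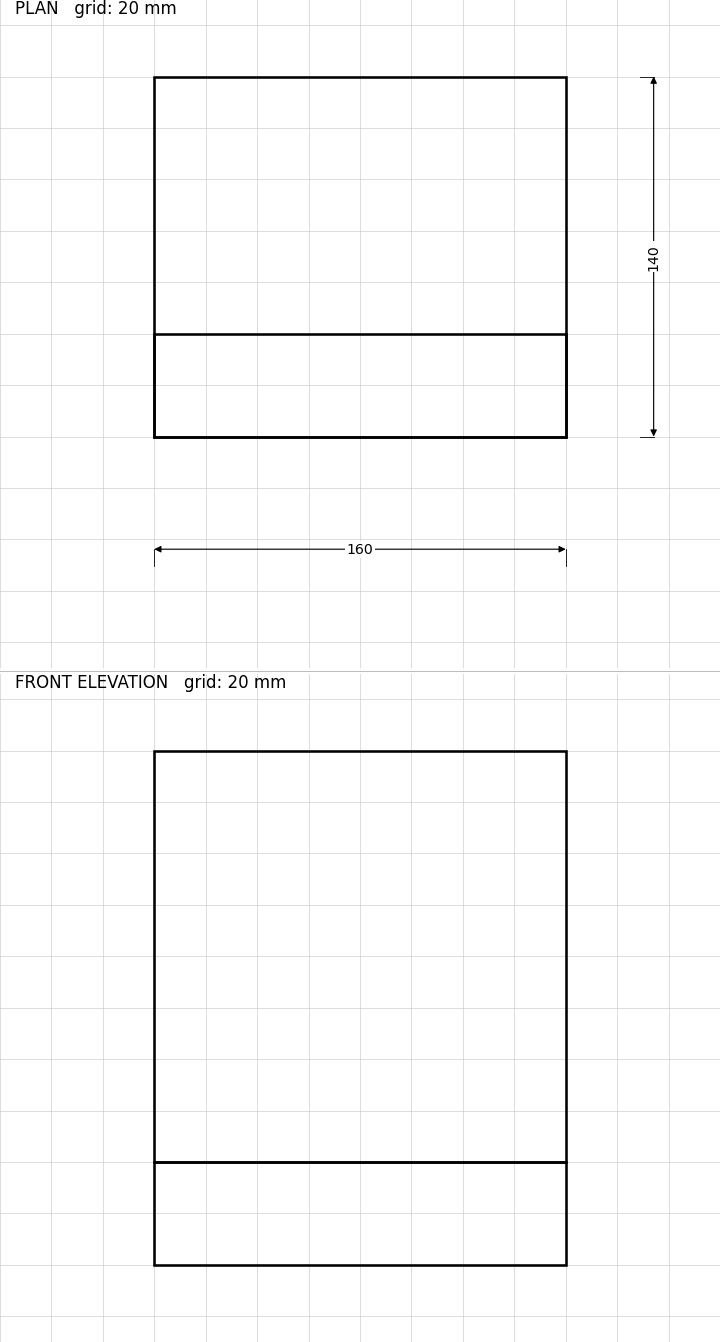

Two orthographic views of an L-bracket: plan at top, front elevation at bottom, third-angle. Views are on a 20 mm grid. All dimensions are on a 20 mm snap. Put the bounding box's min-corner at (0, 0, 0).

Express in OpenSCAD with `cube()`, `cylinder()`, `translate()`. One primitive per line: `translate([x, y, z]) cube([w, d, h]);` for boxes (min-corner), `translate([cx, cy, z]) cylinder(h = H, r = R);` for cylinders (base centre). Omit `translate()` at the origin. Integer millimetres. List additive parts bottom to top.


cube([160, 140, 40]);
translate([0, 0, 40]) cube([160, 40, 160]);
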